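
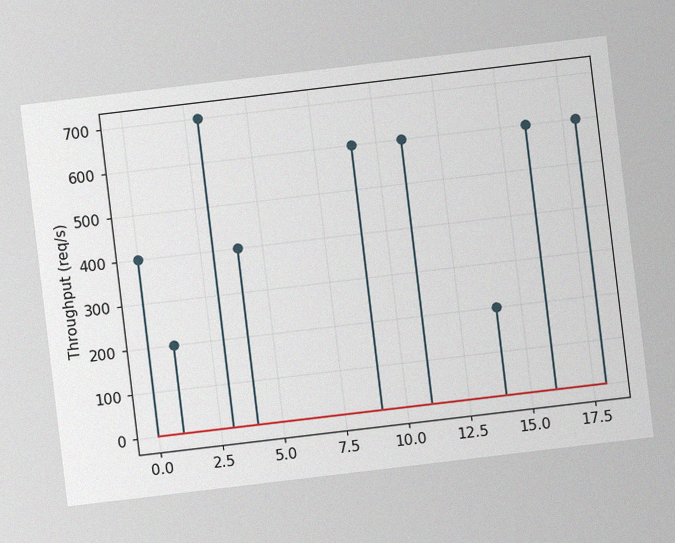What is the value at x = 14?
The chart is tilted about 7° counter-clockwise, with some photo noise. The stem at x=14 reaches 200req/s.

200req/s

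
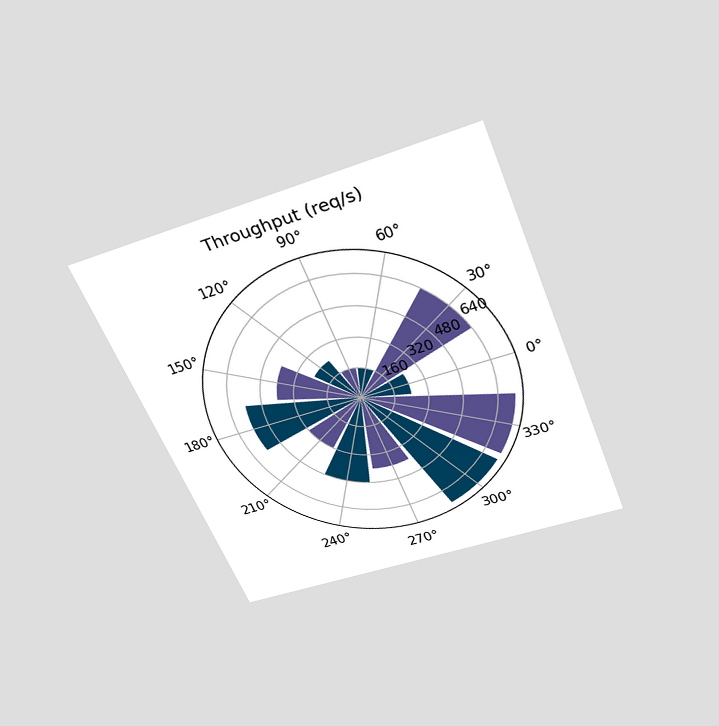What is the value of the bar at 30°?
640req/s

The chart is tilted about 22° counter-clockwise and viewed slightly from above. The bar at 30° reaches 640req/s on the radial axis.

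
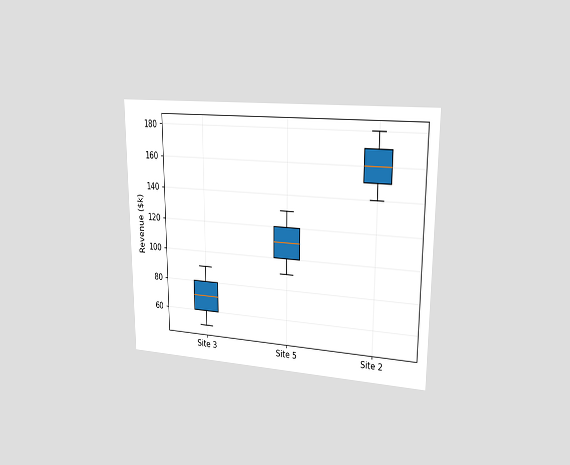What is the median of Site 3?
$70k

The chart is viewed slightly from the right. The median line in the Site 3 box sits at $70k.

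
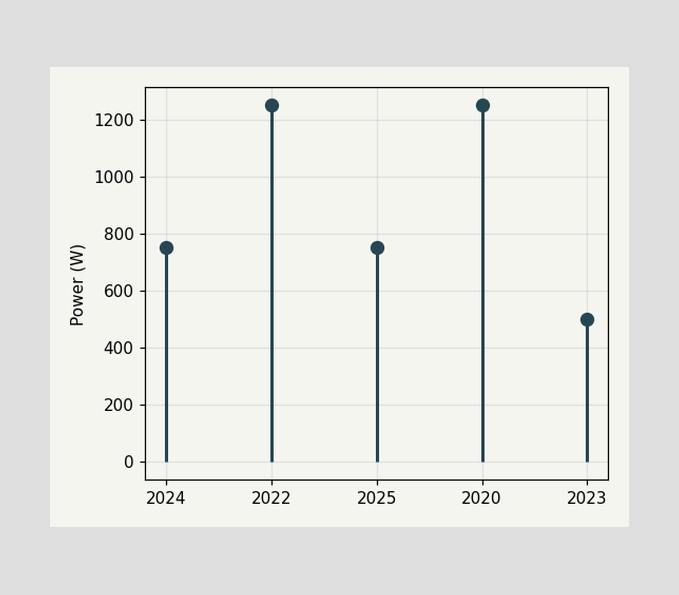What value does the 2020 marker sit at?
1250W

The 2020 marker sits at 1250W.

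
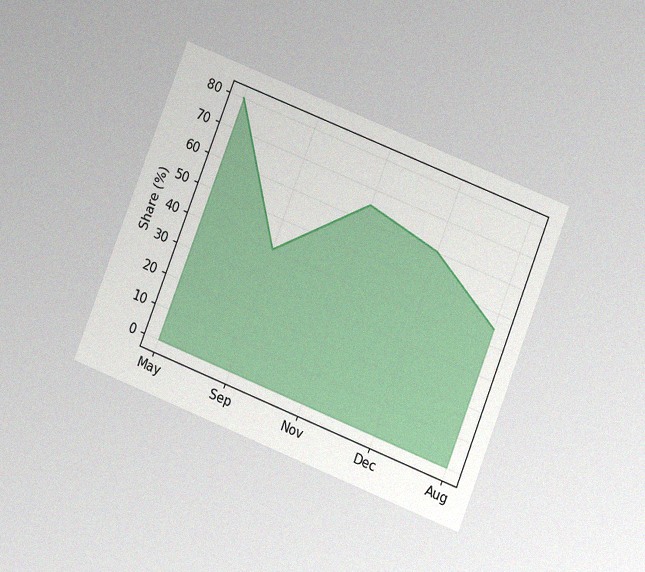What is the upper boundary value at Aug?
45%

The chart is tilted about 21° clockwise and viewed at a slight angle, with some photo noise. At Aug the upper boundary is at 45%.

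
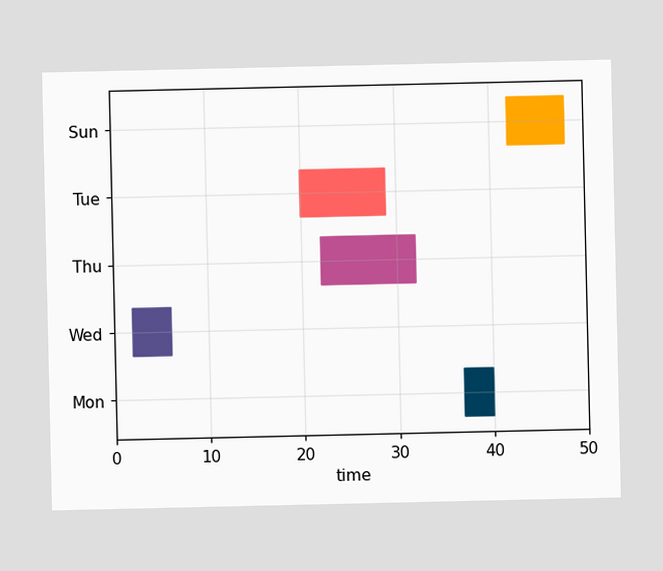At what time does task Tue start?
20

The Tue bar begins at t=20.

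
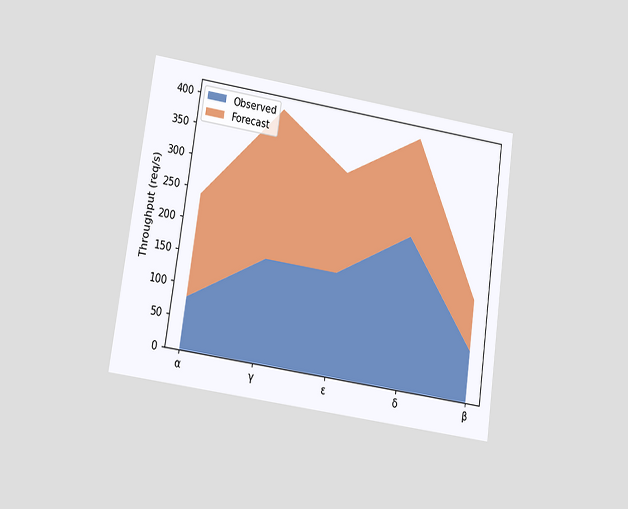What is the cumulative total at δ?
400req/s

The chart is tilted about 8° clockwise and viewed at a slight angle. The stacked total at δ reaches 400req/s.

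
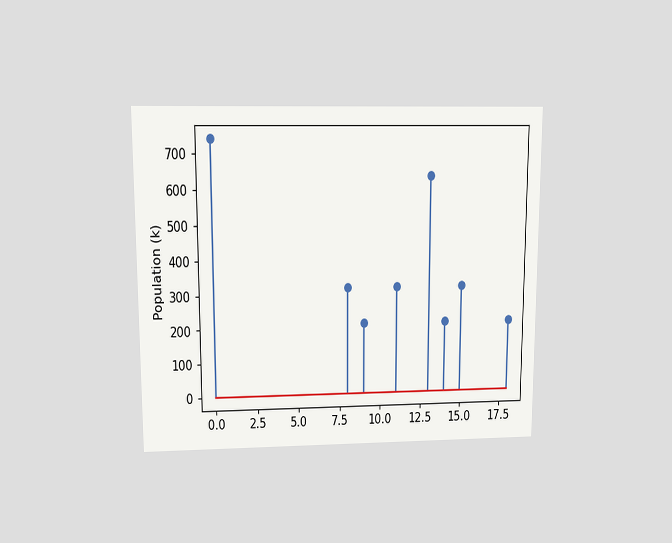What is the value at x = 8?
The chart is viewed slightly from above. The stem at x=8 reaches 318k.

318k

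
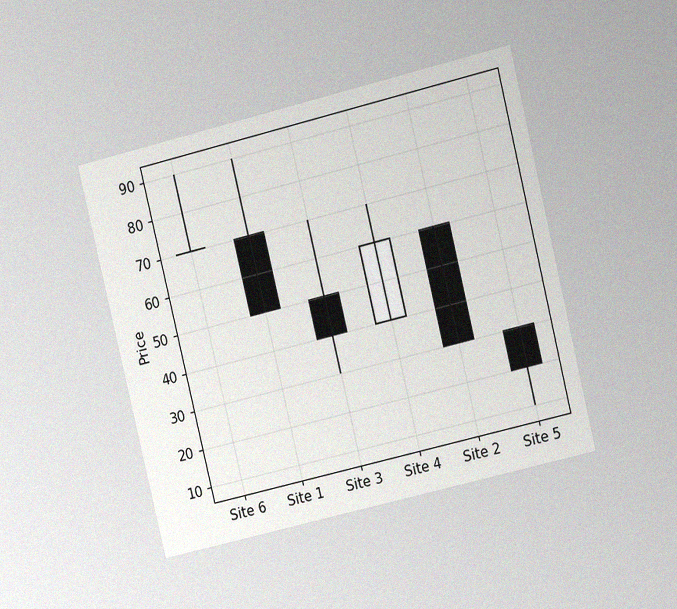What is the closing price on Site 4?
The chart is tilted about 14° counter-clockwise and viewed at a slight angle, with some photo noise. The Site 4 candle closes at 60.

60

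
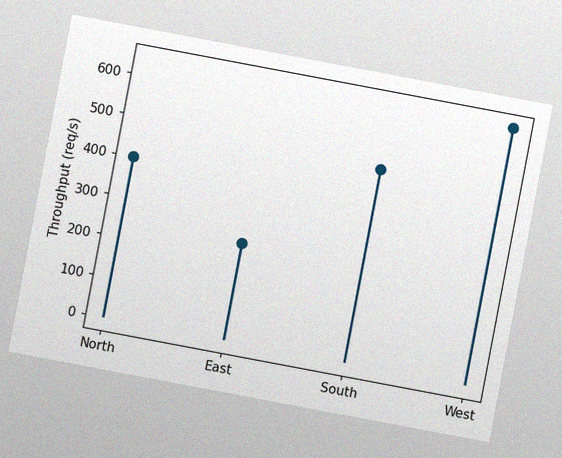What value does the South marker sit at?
The chart is tilted about 11° clockwise, with some photo noise. The South marker sits at 480req/s.

480req/s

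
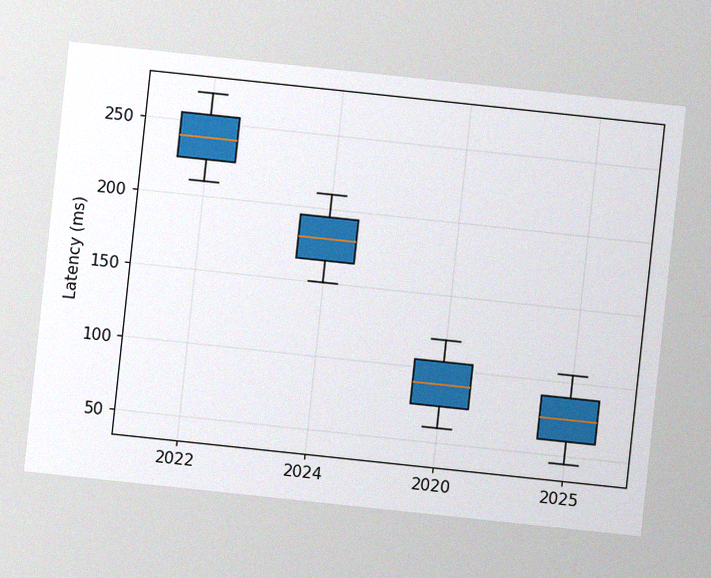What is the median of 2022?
The chart is tilted about 6° clockwise, with some photo noise. The median line in the 2022 box sits at 240ms.

240ms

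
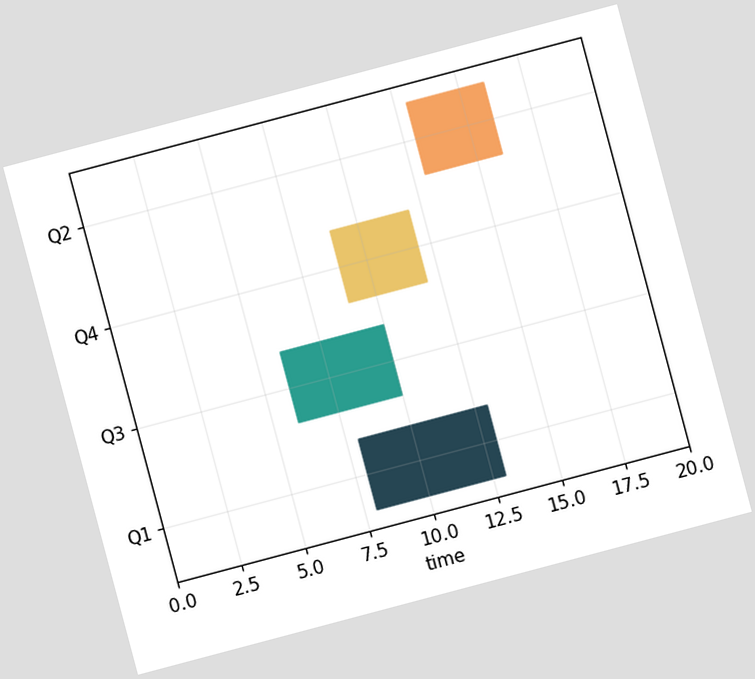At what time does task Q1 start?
8

The chart is tilted about 15° counter-clockwise. The Q1 bar begins at t=8.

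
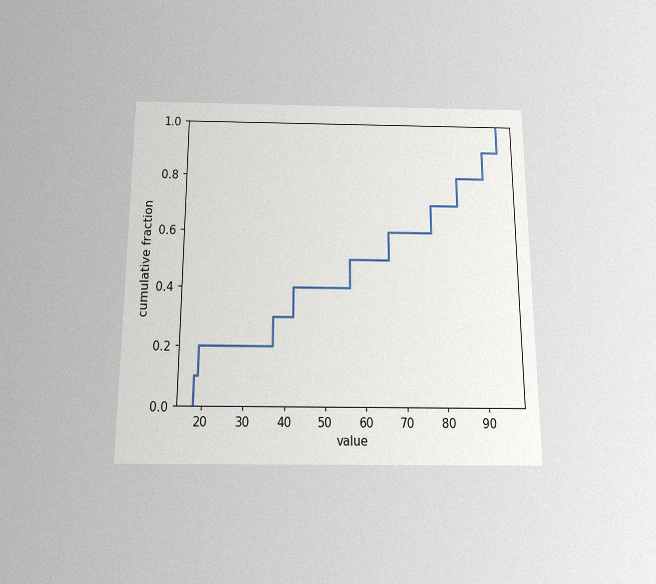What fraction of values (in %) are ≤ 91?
The chart is viewed slightly from below, with some photo noise. At x=91 the ECDF step is at 90%.

90%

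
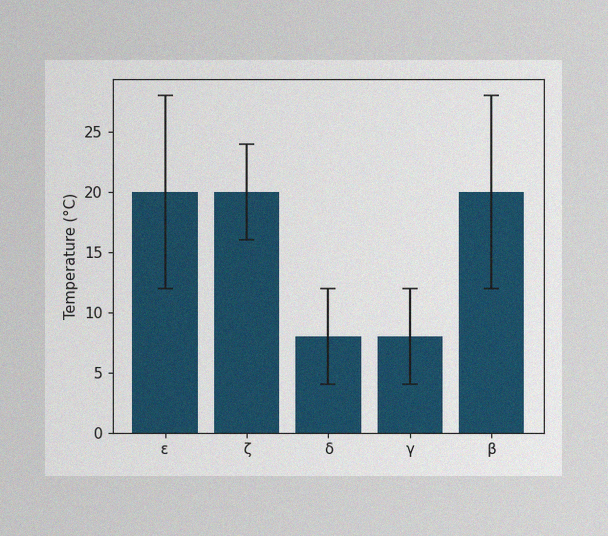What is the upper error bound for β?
28°C

The image has some photo noise and uneven lighting. The β bar's upper whisker reaches 28°C.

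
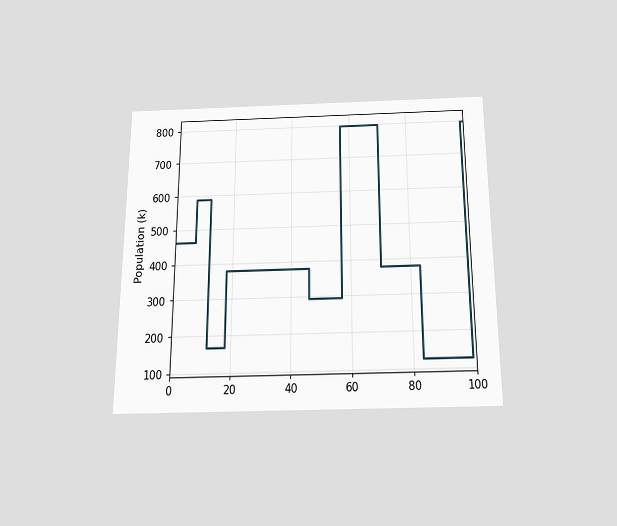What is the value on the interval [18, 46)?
378k

The chart is viewed slightly from below. On [18, 46) the step sits at 378k.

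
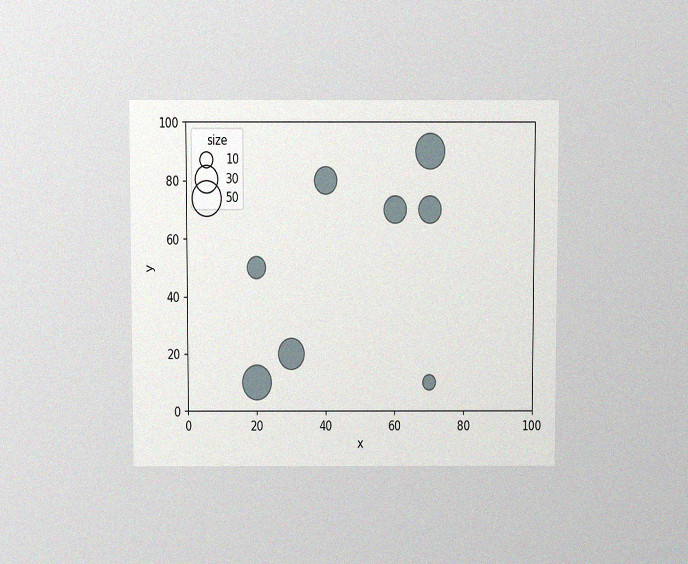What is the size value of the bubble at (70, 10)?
The chart is viewed slightly from above, with some photo noise. Matching the bubble at (70, 10) against the size legend gives 10.

10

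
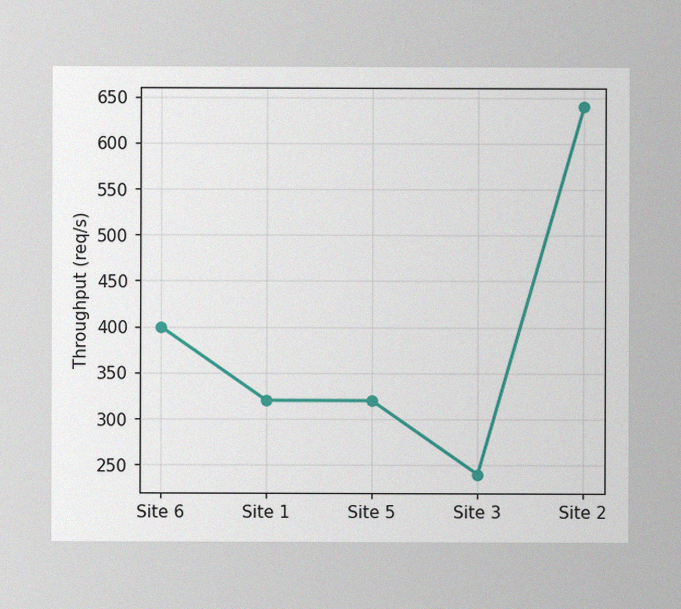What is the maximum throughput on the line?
The image has some photo noise and uneven lighting. The highest point is at Site 2, and reading across to the y-axis gives 640req/s.

640req/s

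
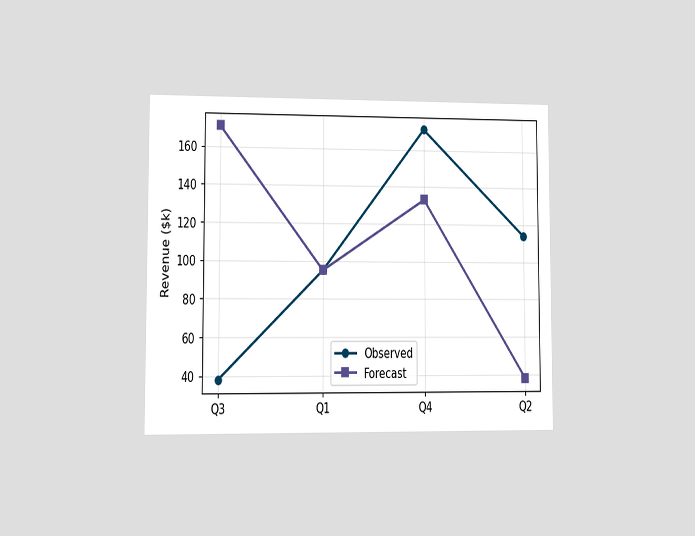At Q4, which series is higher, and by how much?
The chart is viewed at a slight angle. At Q4, Observed sits above the other line by $38k.

Observed, by $38k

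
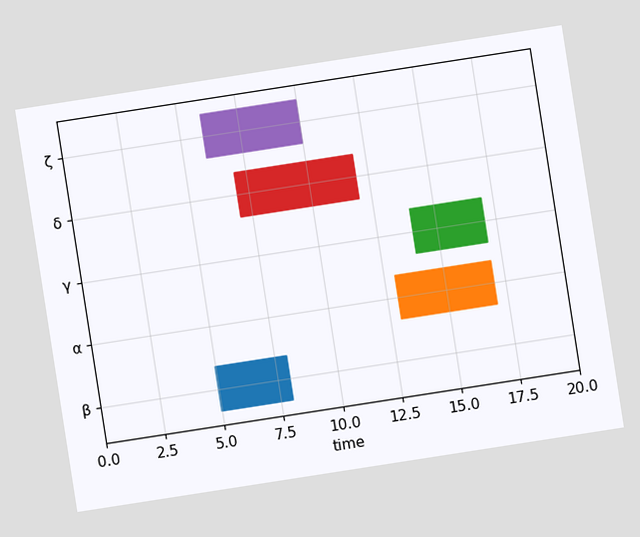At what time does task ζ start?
6

The chart is tilted about 9° counter-clockwise. The ζ bar begins at t=6.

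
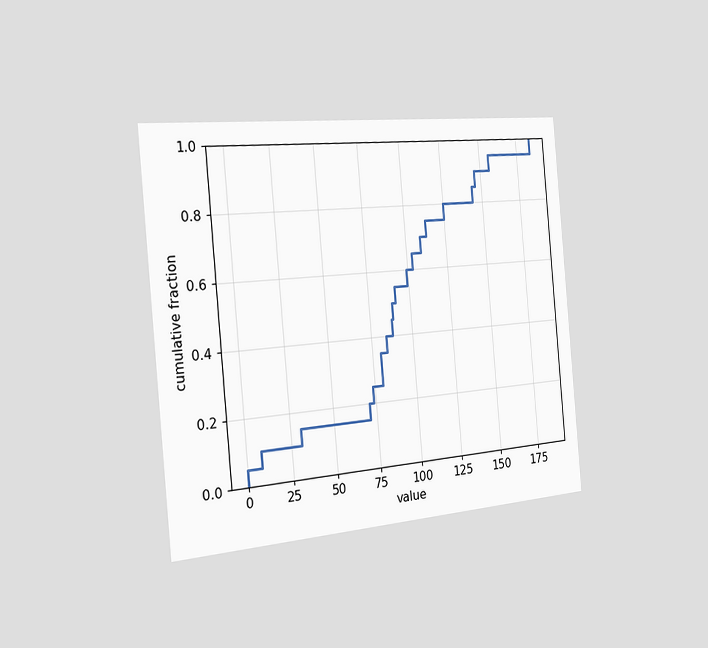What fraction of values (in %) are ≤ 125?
80%

The chart is tilted about 5° counter-clockwise and viewed slightly from the left. At x=125 the ECDF step is at 80%.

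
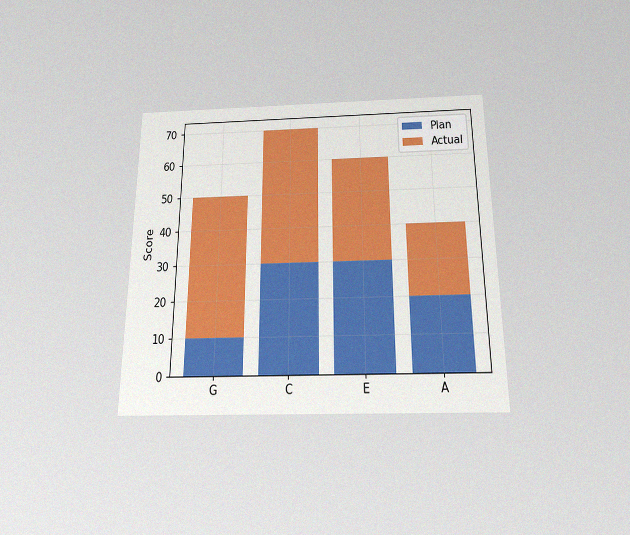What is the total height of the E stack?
60

The chart is viewed slightly from below, with some photo noise. The E stack's top reaches 60 on the y-axis.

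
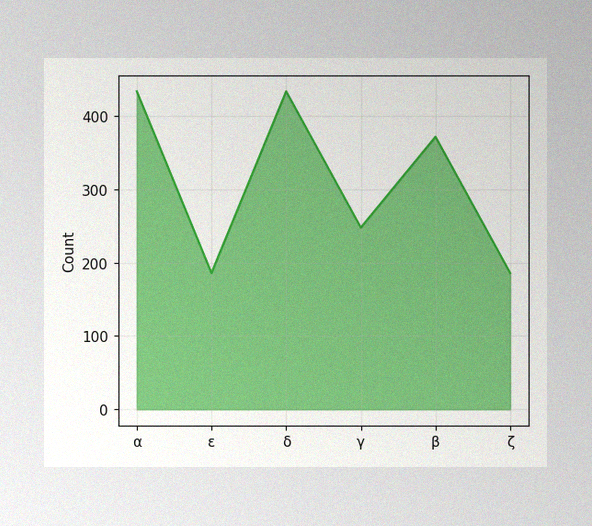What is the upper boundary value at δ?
The image has some photo noise and uneven lighting. At δ the upper boundary is at 434.

434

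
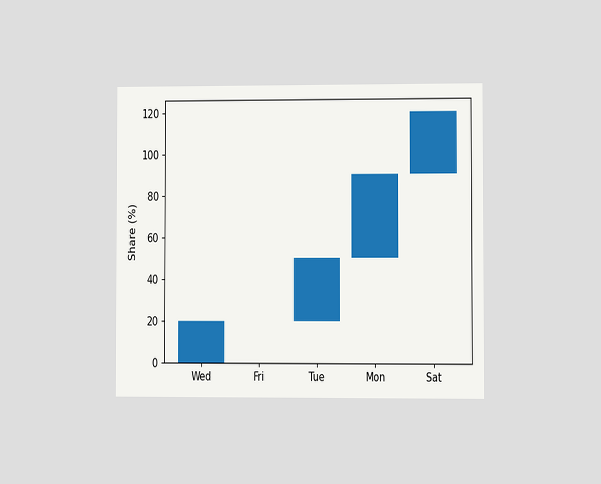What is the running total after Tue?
50%

The chart is viewed at a slight angle. After Tue the running total reaches 50%.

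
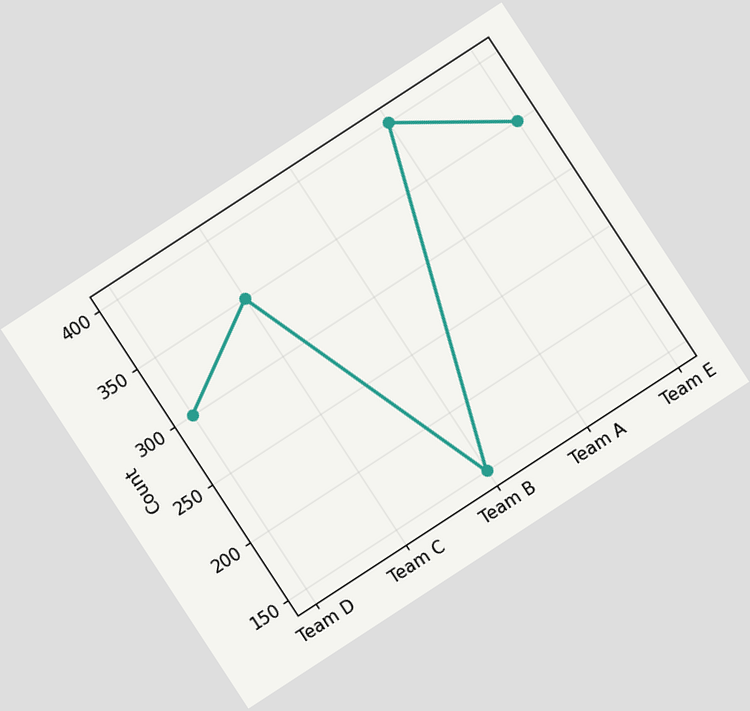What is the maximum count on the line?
400

The chart is tilted about 33° counter-clockwise. The highest point is at Team A, and reading across to the y-axis gives 400.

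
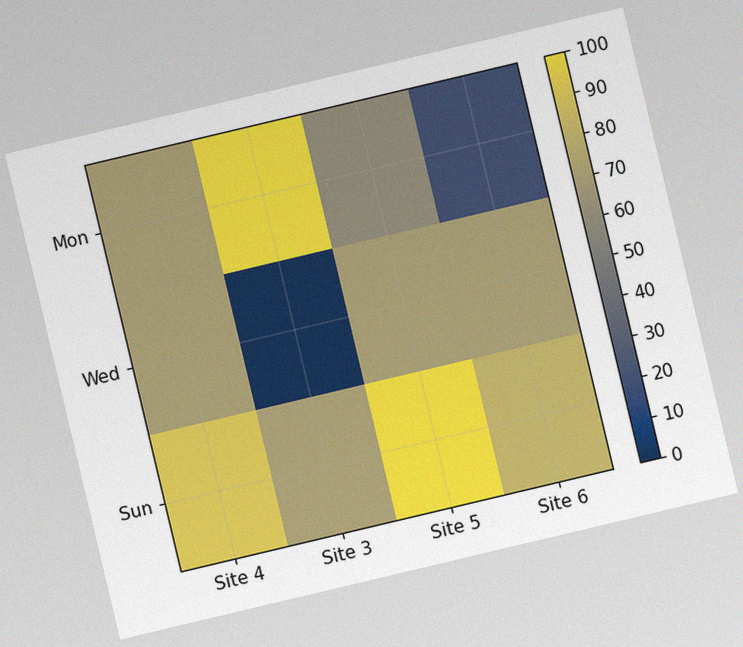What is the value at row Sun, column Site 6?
The chart is tilted about 13° counter-clockwise, with some photo noise. Matching cell (Sun, Site 6) against the colorbar gives 80.

80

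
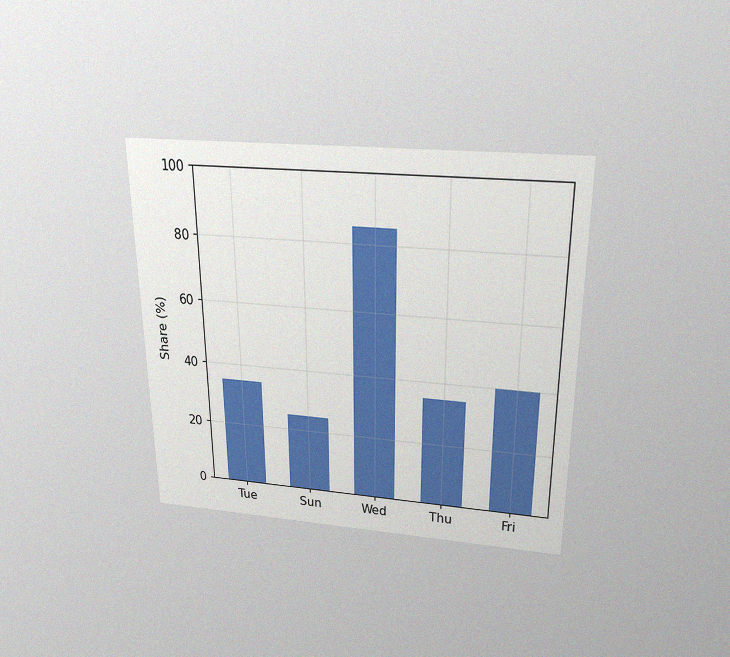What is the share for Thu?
35%

The chart is viewed slightly from above, with some photo noise. Reading along the chart's y-axis, the Thu bar reaches 35%.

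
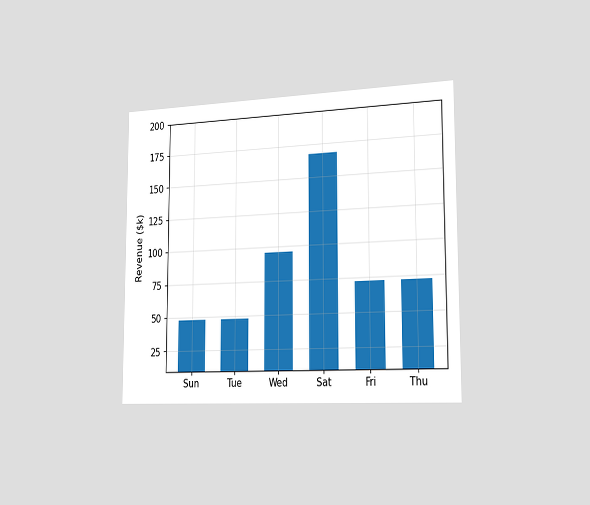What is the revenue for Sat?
The chart is viewed slightly from the right. Reading along the chart's y-axis, the Sat bar reaches $168k.

$168k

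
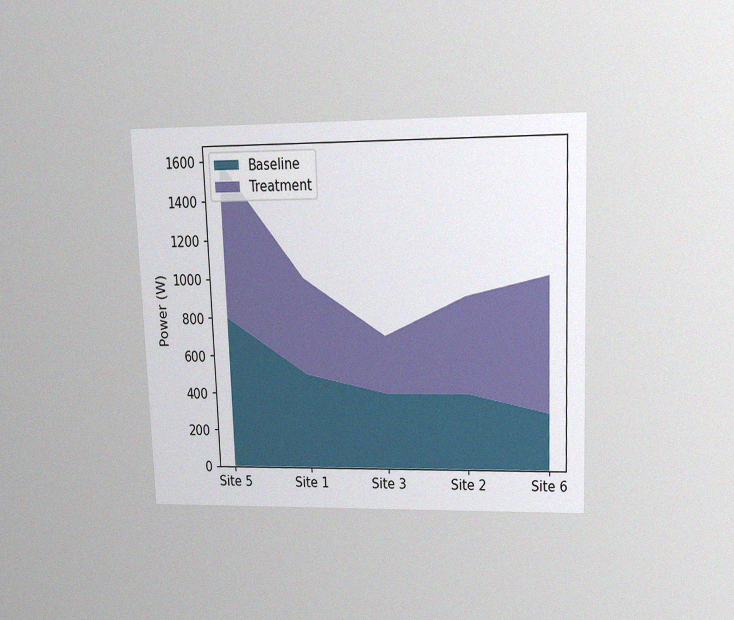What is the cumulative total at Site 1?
The chart is tilted about 2° counter-clockwise and viewed at a slight angle, with some photo noise. The stacked total at Site 1 reaches 1000W.

1000W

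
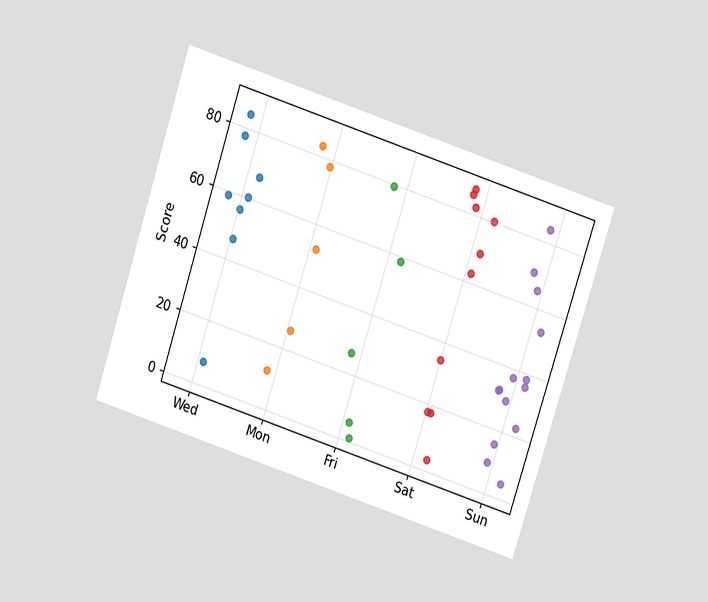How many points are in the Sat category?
10

The chart is tilted about 18° clockwise and viewed slightly from above. Counting the markers in the Sat column gives 10.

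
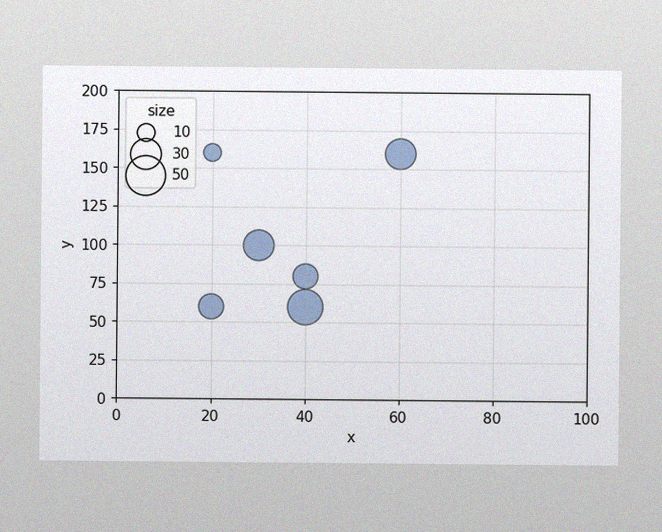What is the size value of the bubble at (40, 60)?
The image has some photo noise and uneven lighting. Matching the bubble at (40, 60) against the size legend gives 40.

40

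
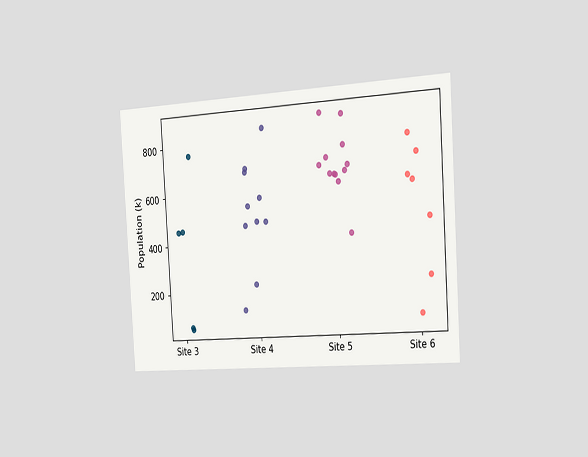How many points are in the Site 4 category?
The chart is tilted about 4° counter-clockwise and viewed slightly from the right. Counting the markers in the Site 4 column gives 10.

10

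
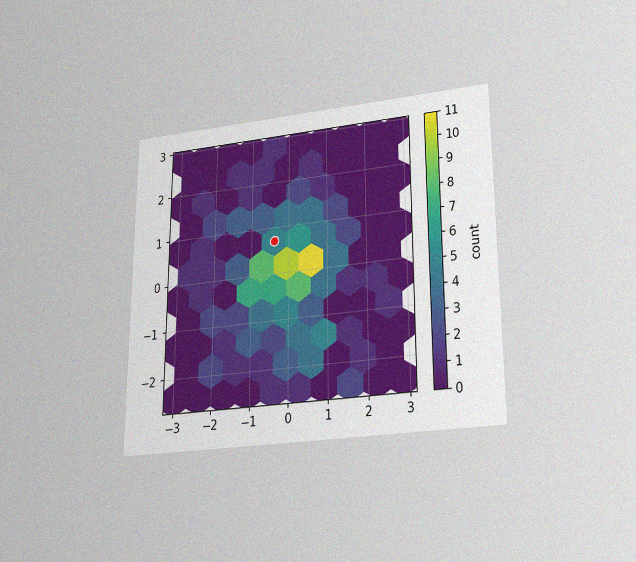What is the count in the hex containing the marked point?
5

The chart is viewed slightly from below, with some photo noise. The marked hex reads 5 on the colorbar.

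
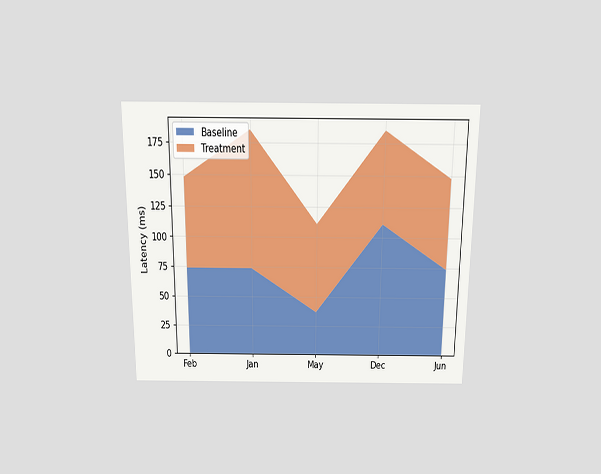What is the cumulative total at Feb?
148ms

The chart is viewed slightly from above. The stacked total at Feb reaches 148ms.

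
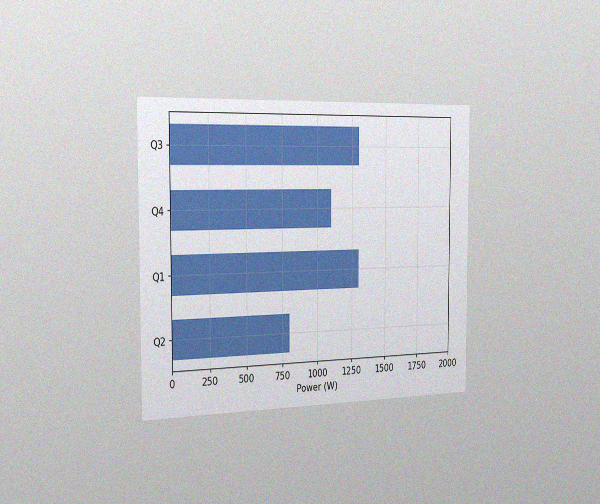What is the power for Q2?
The chart is viewed slightly from the left, with some photo noise. Reading along the chart's x-axis, the Q2 bar reaches 800W.

800W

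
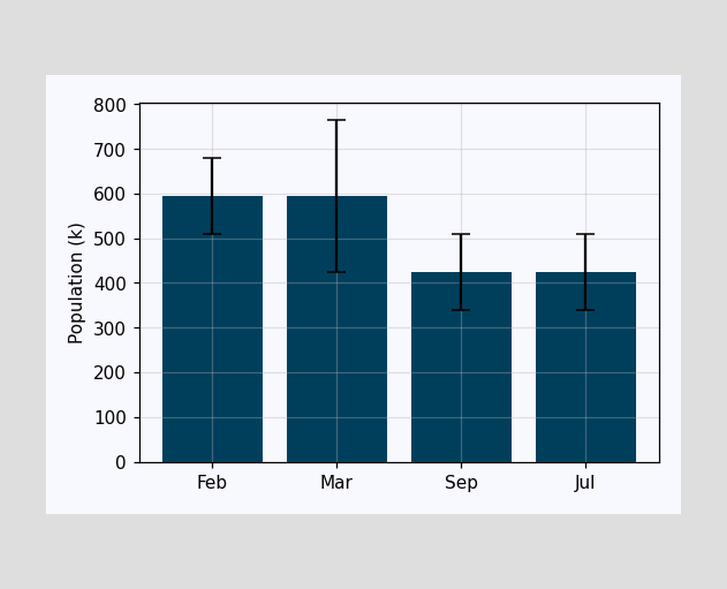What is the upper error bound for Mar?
The Mar bar's upper whisker reaches 765k.

765k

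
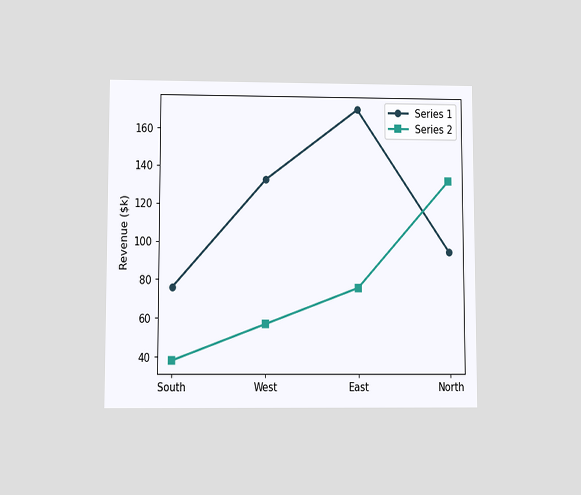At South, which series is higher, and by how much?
The chart is viewed slightly from below. At South, Series 1 sits above the other line by $38k.

Series 1, by $38k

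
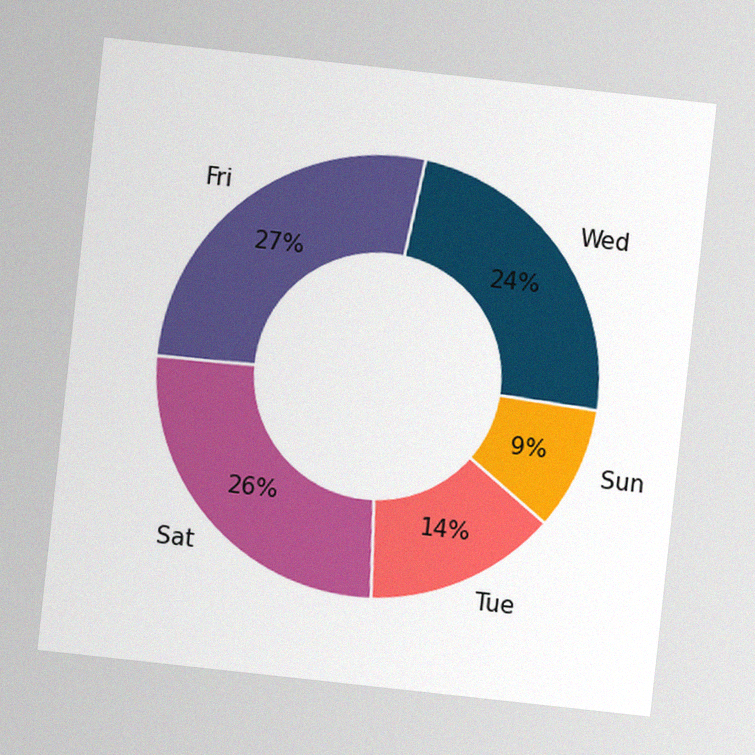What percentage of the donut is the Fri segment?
The chart is tilted about 6° clockwise, with some photo noise. The Fri segment takes up 27% of the ring.

27%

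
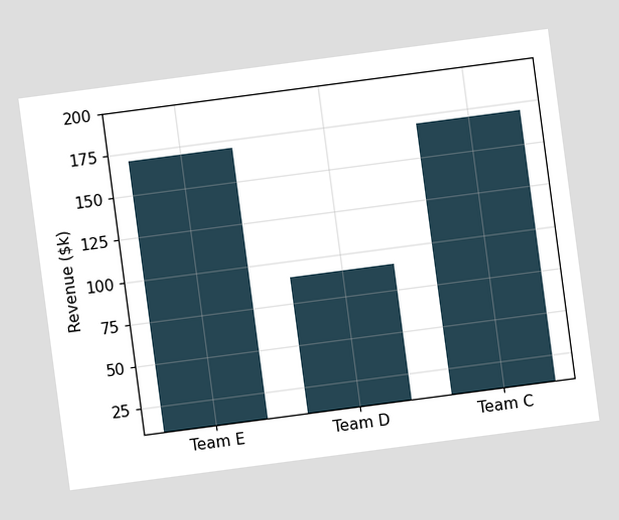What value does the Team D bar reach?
The chart is tilted about 8° counter-clockwise. Reading along the chart's y-axis, the Team D bar reaches $90k.

$90k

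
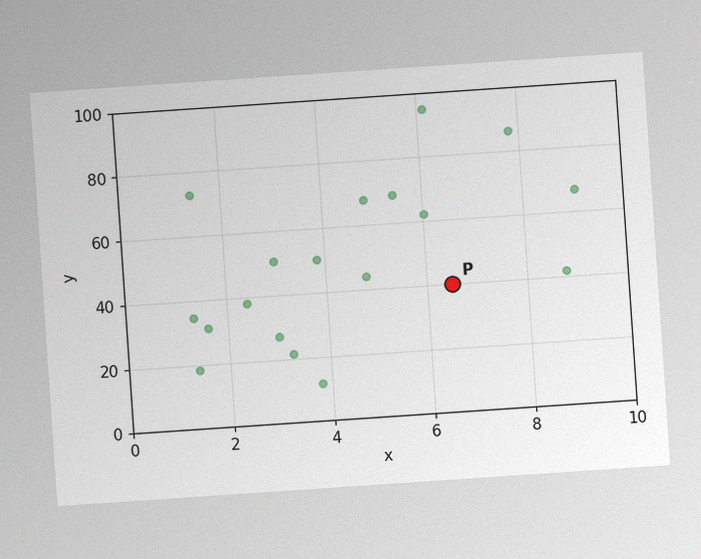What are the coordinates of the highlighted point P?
(6.5, 40)

The chart is tilted about 4° counter-clockwise, with some photo noise. Following the gridlines from P to each axis, P sits at (6.5, 40).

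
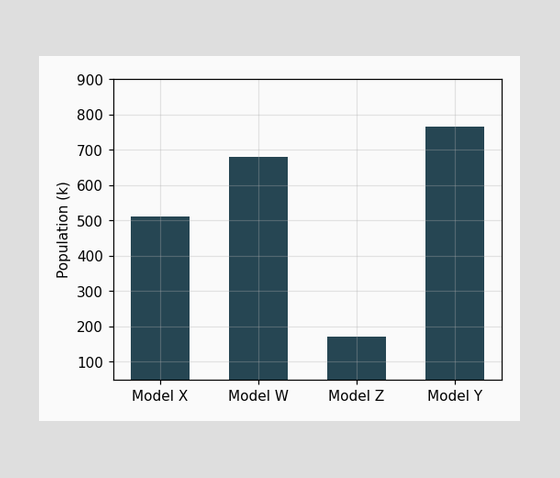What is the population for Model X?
Reading along the chart's y-axis, the Model X bar reaches 510k.

510k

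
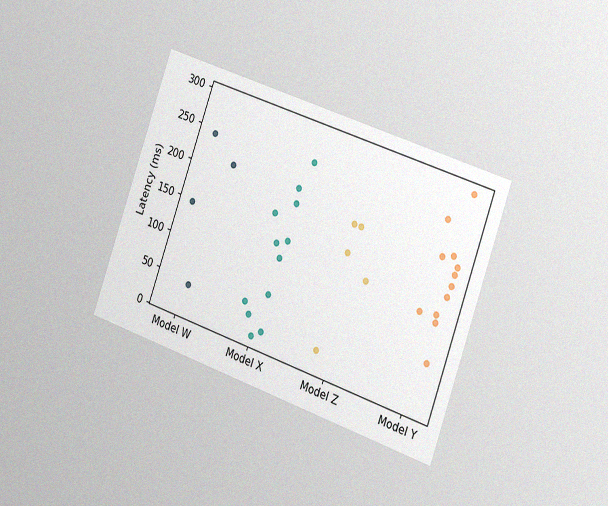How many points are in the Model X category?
12

The chart is tilted about 19° clockwise and viewed slightly from the right, with some photo noise. Counting the markers in the Model X column gives 12.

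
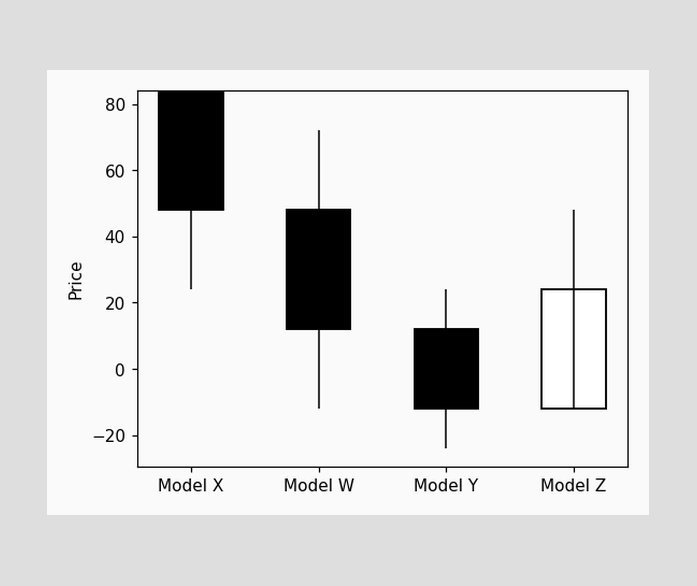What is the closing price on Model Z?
The Model Z candle closes at 24.

24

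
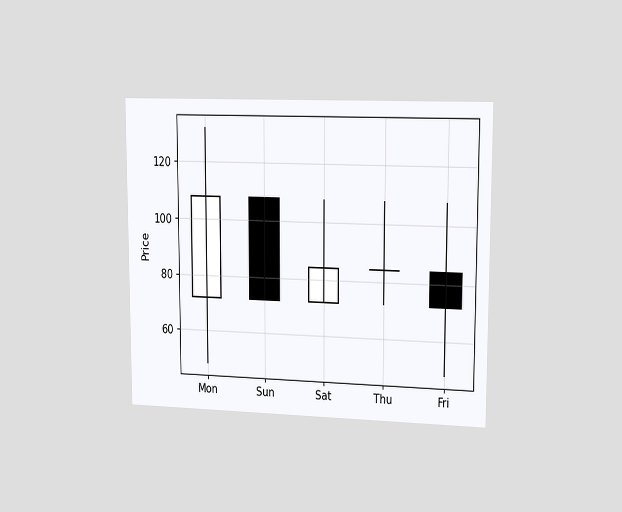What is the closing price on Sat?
84

The chart is viewed slightly from the right. The Sat candle closes at 84.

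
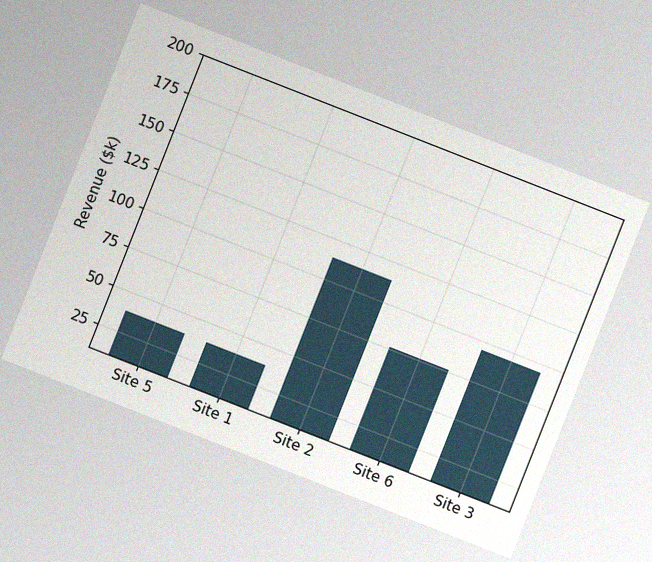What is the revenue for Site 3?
$95k

The chart is tilted about 21° clockwise, with some photo noise. Reading along the chart's y-axis, the Site 3 bar reaches $95k.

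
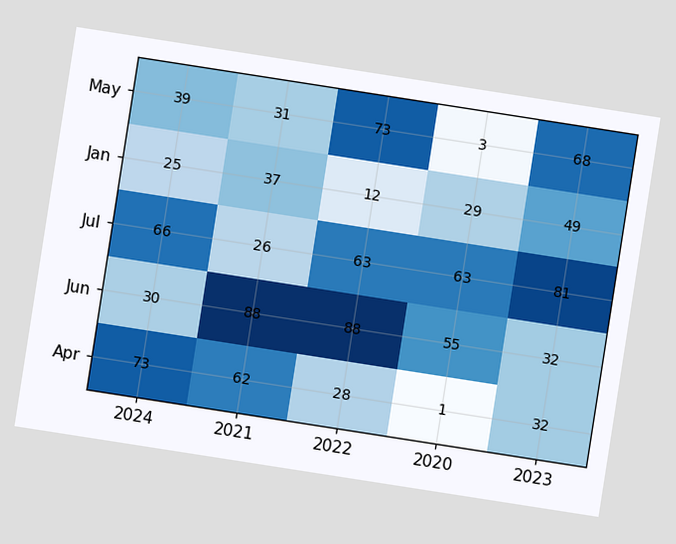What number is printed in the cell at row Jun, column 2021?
The chart is tilted about 9° clockwise. The (Jun, 2021) cell reads 88.

88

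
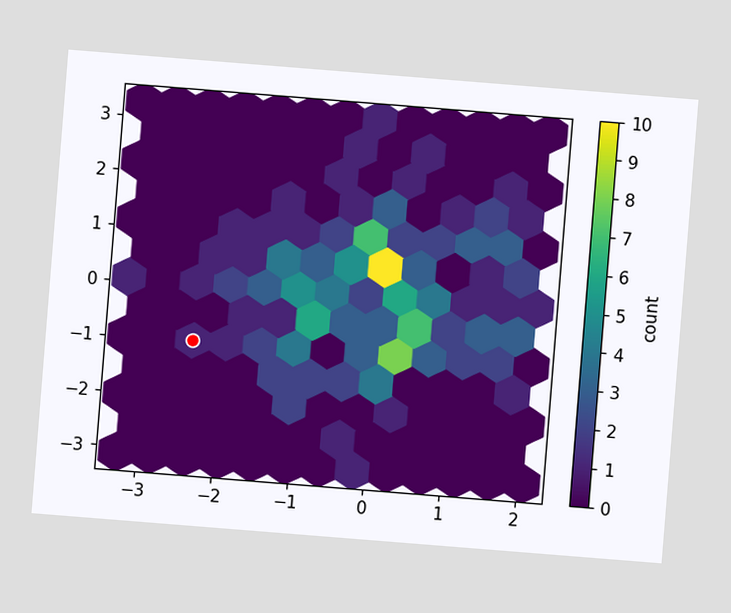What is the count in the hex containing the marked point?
The chart is tilted about 5° clockwise. The marked hex reads 1 on the colorbar.

1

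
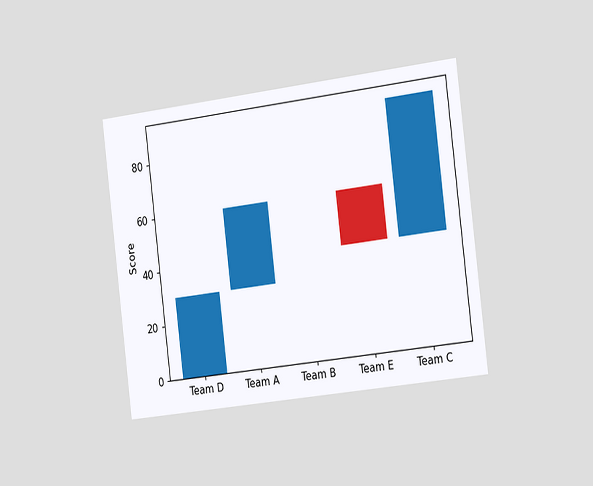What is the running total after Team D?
30

The chart is tilted about 7° counter-clockwise and viewed slightly from the right. After Team D the running total reaches 30.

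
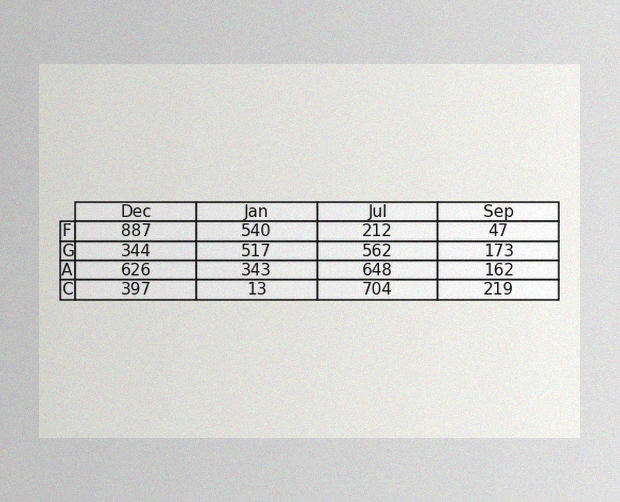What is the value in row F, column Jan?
540

The image has some photo noise and uneven lighting. The (F, Jan) cell reads 540.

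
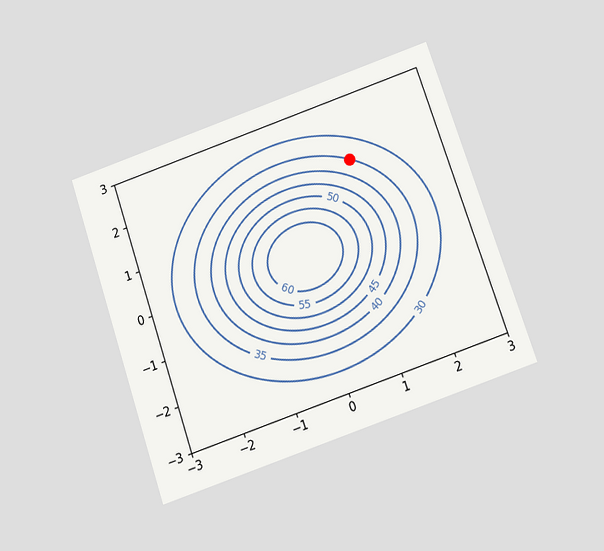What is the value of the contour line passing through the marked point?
35

The chart is tilted about 19° counter-clockwise and viewed slightly from below. The marked point sits on the contour labelled 35.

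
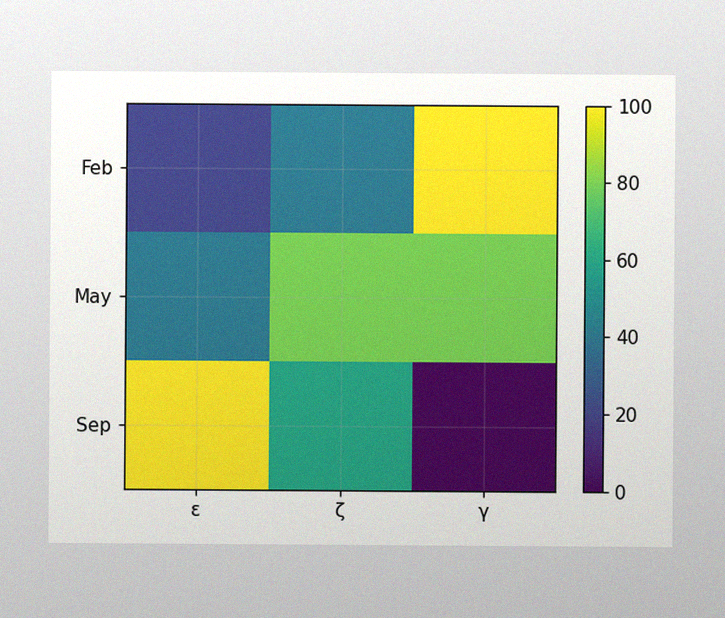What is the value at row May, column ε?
The image has some photo noise and uneven lighting. Matching cell (May, ε) against the colorbar gives 40.

40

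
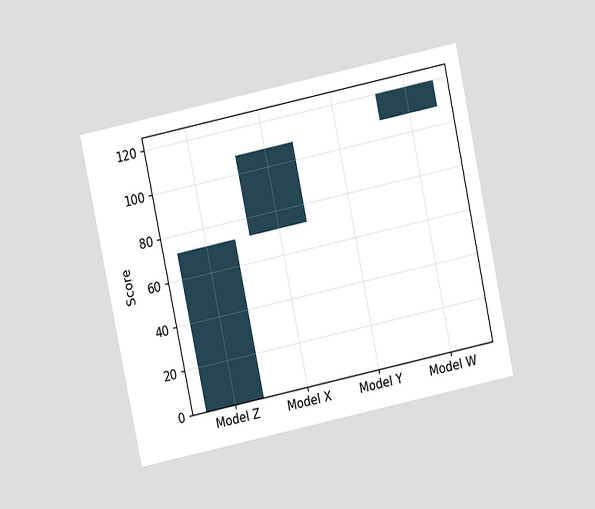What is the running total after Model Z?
72

The chart is tilted about 12° counter-clockwise and viewed at a slight angle. After Model Z the running total reaches 72.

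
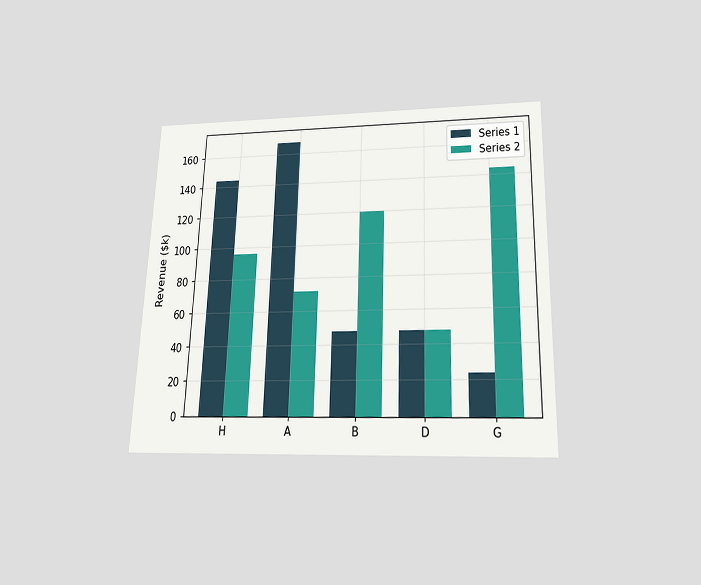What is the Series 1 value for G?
The chart is viewed slightly from below. The Series 1 bar at G reaches $24k on the y-axis.

$24k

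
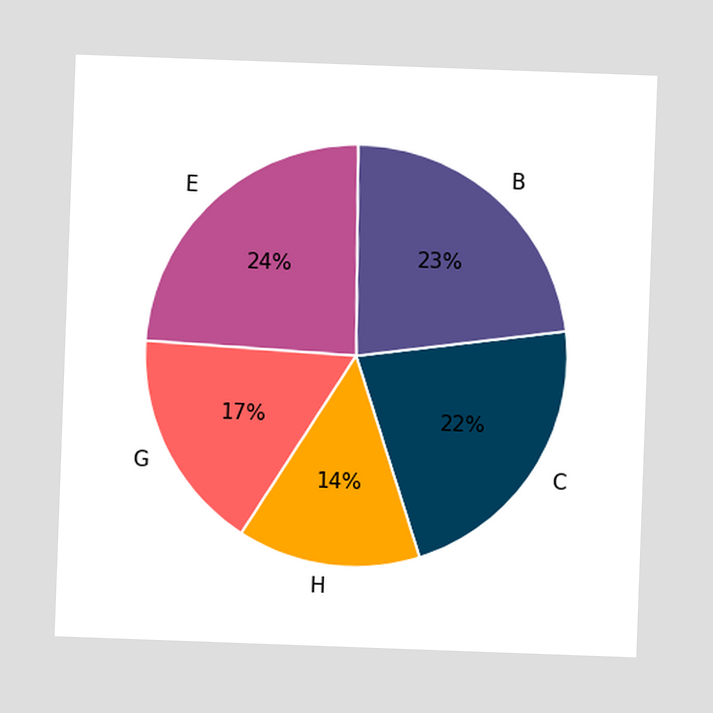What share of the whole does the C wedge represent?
The chart is tilted about 2° clockwise. The C slice takes up 22% of the pie.

22%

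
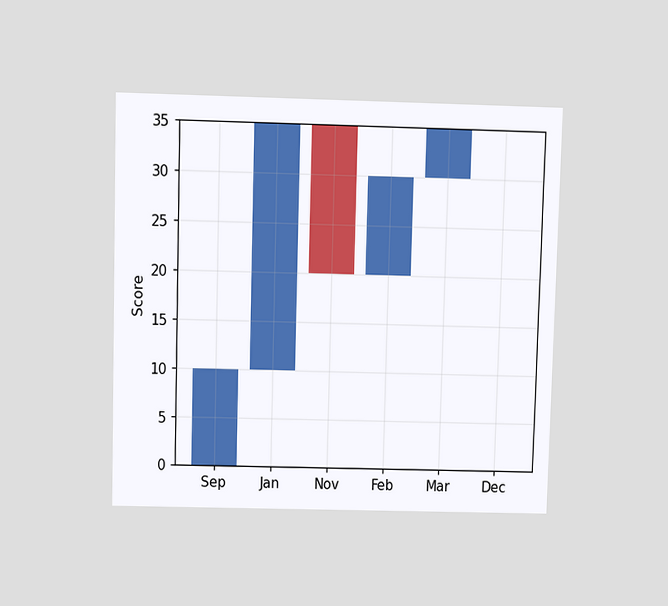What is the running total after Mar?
35

The chart is viewed at a slight angle. After Mar the running total reaches 35.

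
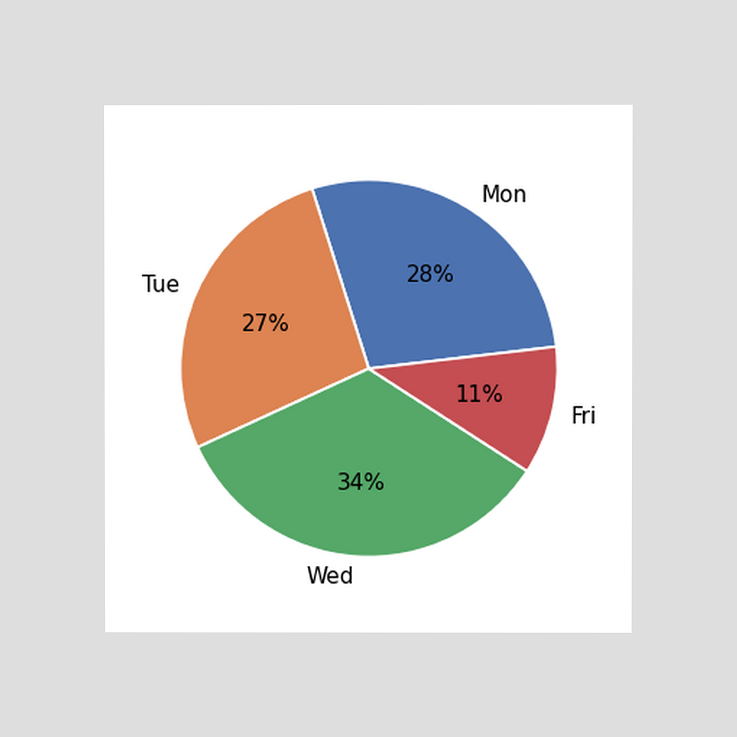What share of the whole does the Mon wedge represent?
The chart is viewed at a slight angle. The Mon slice takes up 28% of the pie.

28%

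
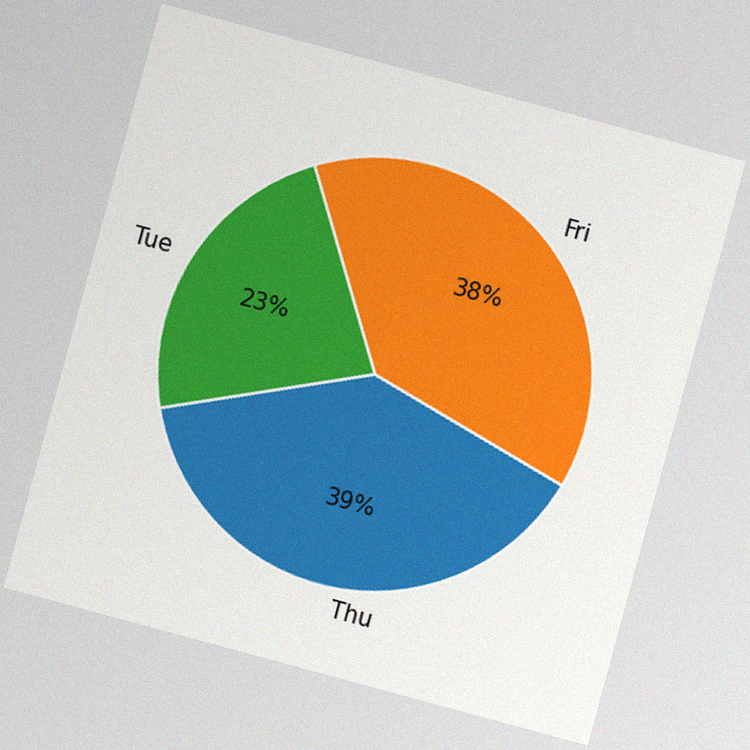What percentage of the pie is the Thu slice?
The chart is tilted about 15° clockwise, with some photo noise. The Thu slice takes up 39% of the pie.

39%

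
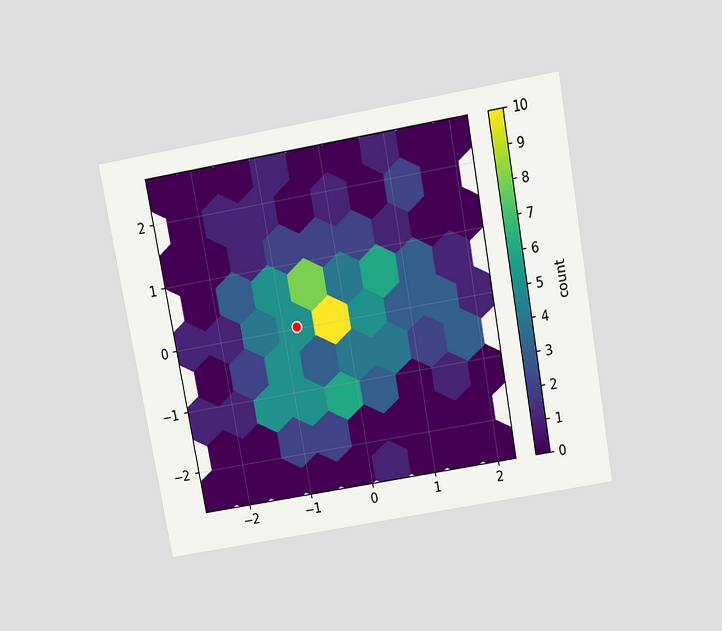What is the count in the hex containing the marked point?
The chart is tilted about 10° counter-clockwise and viewed slightly from above. The marked hex reads 5 on the colorbar.

5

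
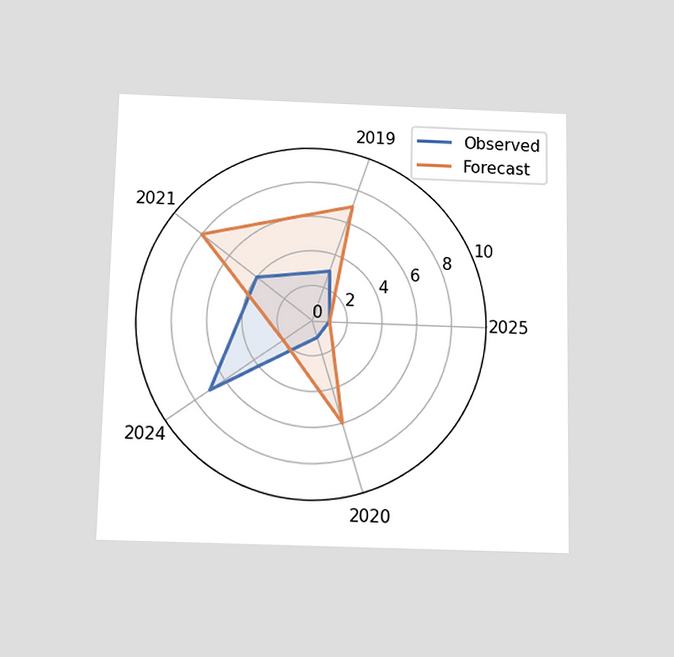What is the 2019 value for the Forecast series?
The chart is viewed slightly from below. On the 2019 axis, Forecast reaches 7.

7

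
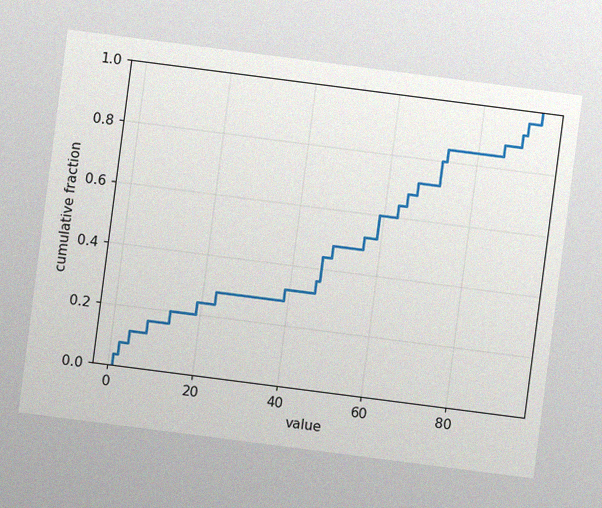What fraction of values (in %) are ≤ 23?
28%

The chart is tilted about 7° clockwise, with some photo noise. At x=23 the ECDF step is at 28%.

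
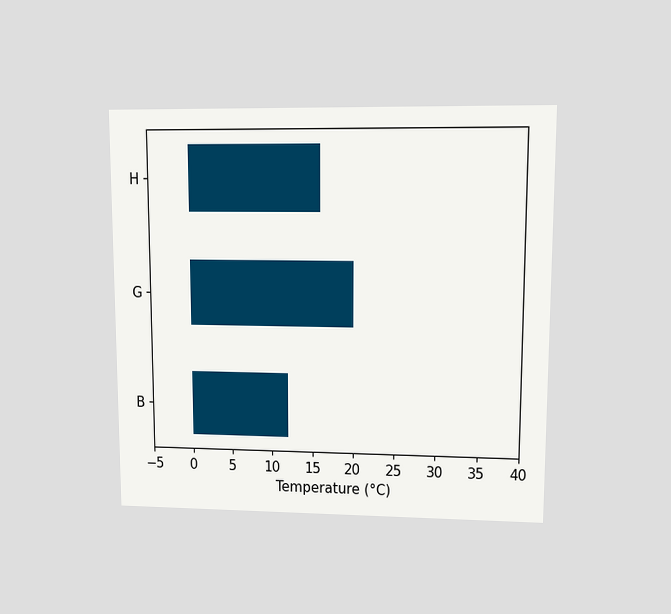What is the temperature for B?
The chart is viewed at a slight angle. Reading along the chart's x-axis, the B bar reaches 12°C.

12°C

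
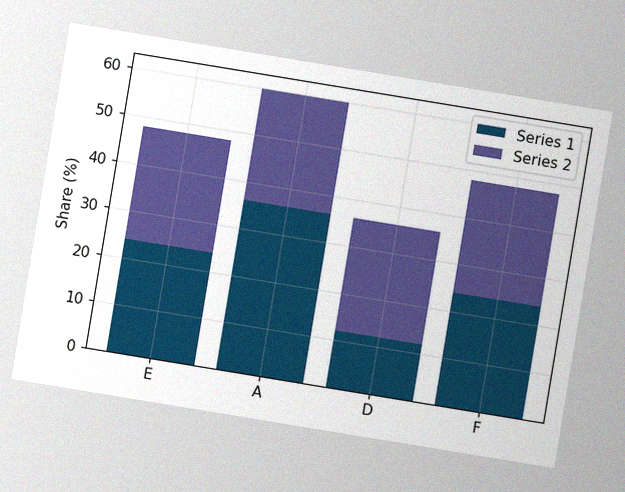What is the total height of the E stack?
48%

The chart is tilted about 9° clockwise, with some photo noise. The E stack's top reaches 48% on the y-axis.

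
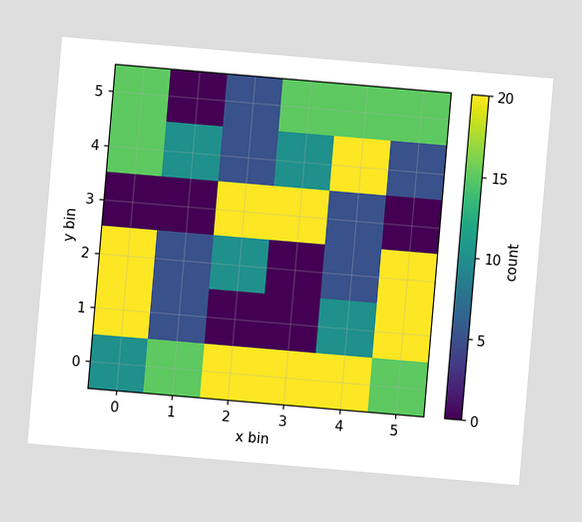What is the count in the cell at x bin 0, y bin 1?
20

The chart is tilted about 5° clockwise. Matching the cell (0, 1) against the colorbar gives 20.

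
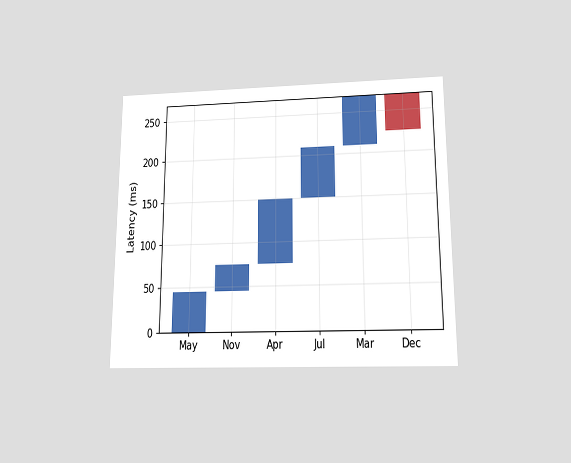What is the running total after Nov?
The chart is viewed slightly from below. After Nov the running total reaches 75ms.

75ms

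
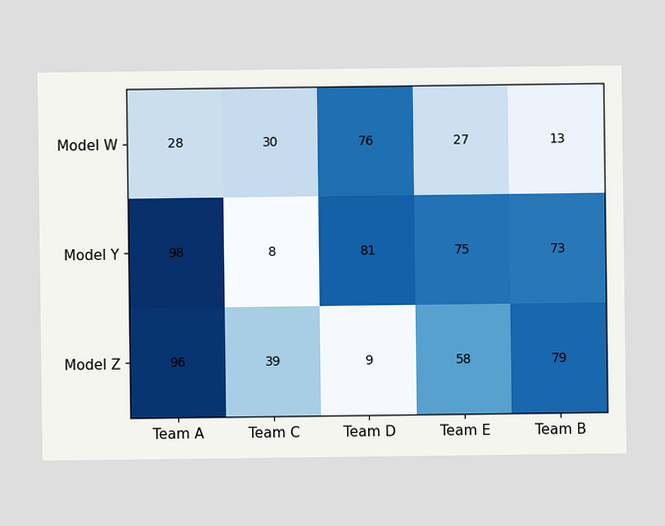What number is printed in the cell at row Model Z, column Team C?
39

The (Model Z, Team C) cell reads 39.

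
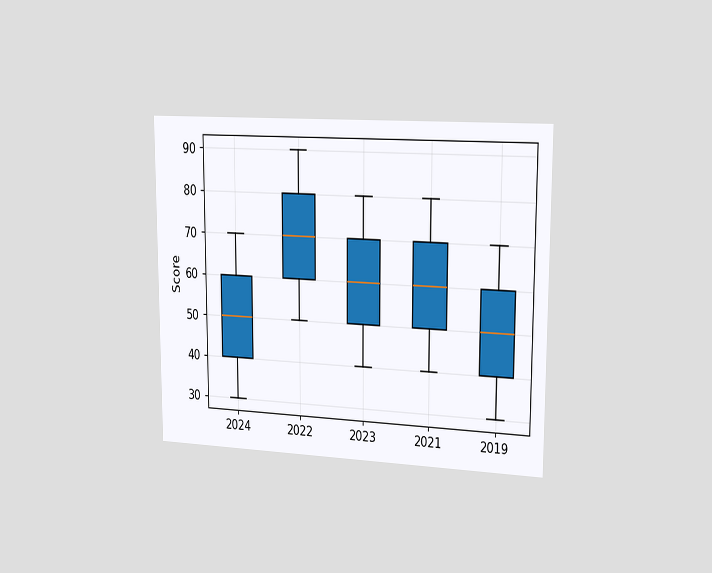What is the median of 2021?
The chart is viewed slightly from the right. The median line in the 2021 box sits at 60.

60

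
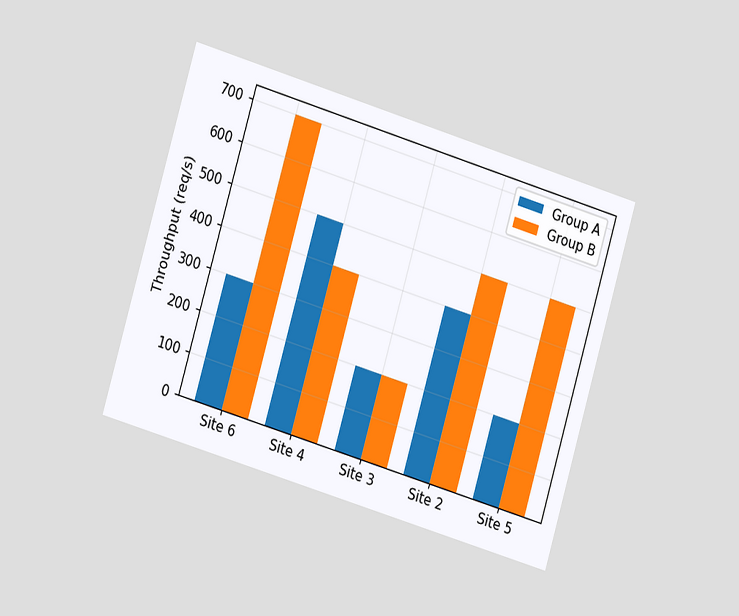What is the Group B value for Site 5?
The chart is tilted about 17° clockwise and viewed slightly from the left. The Group B bar at Site 5 reaches 500req/s on the y-axis.

500req/s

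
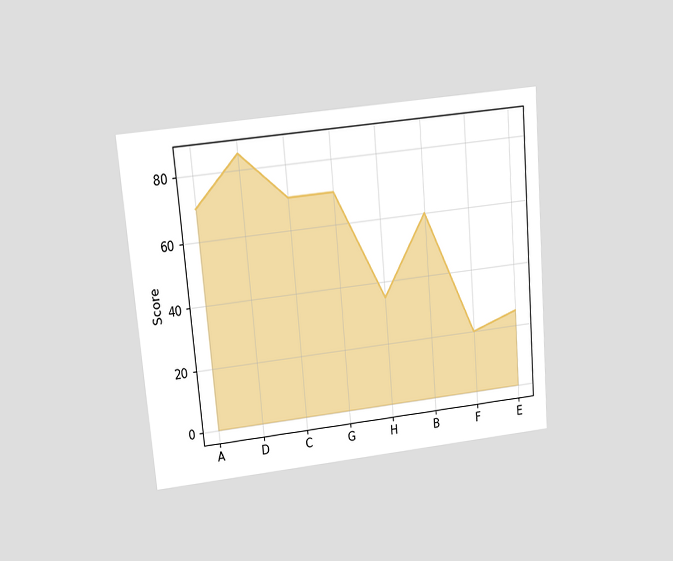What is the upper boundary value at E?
The chart is tilted about 5° counter-clockwise and viewed slightly from above. At E the upper boundary is at 25.

25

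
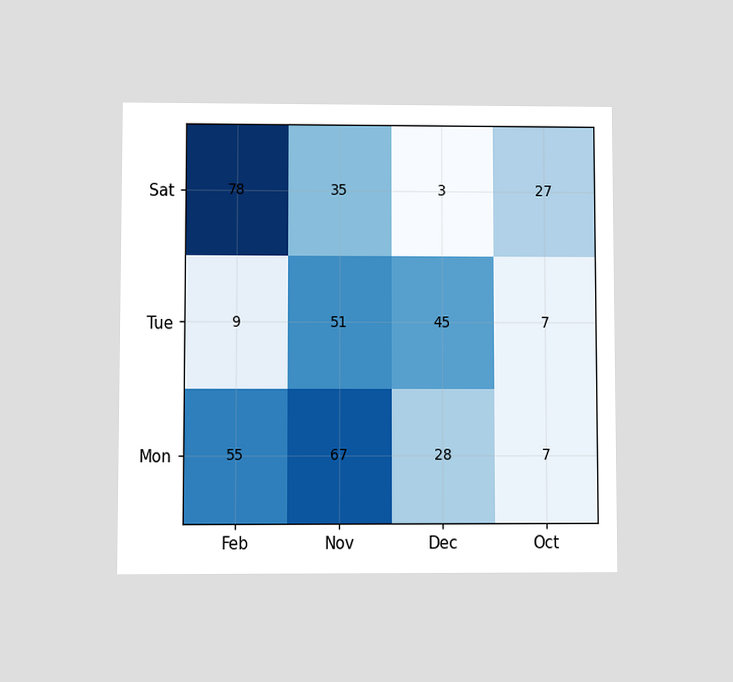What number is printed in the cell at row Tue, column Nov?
51

The chart is viewed at a slight angle. The (Tue, Nov) cell reads 51.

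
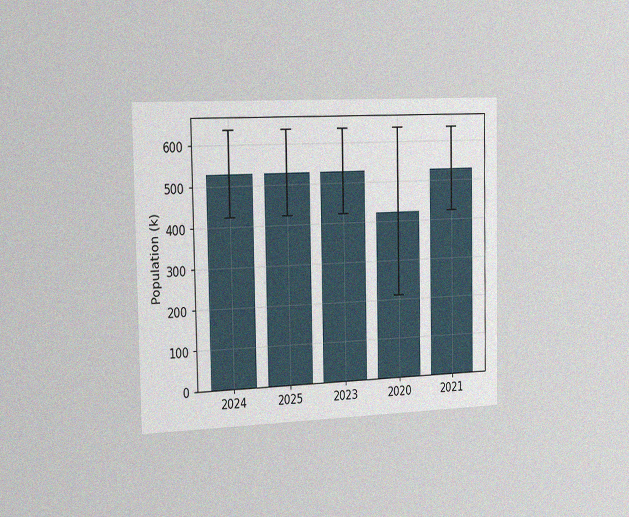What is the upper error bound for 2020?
636k

The chart is viewed slightly from the left, with some photo noise. The 2020 bar's upper whisker reaches 636k.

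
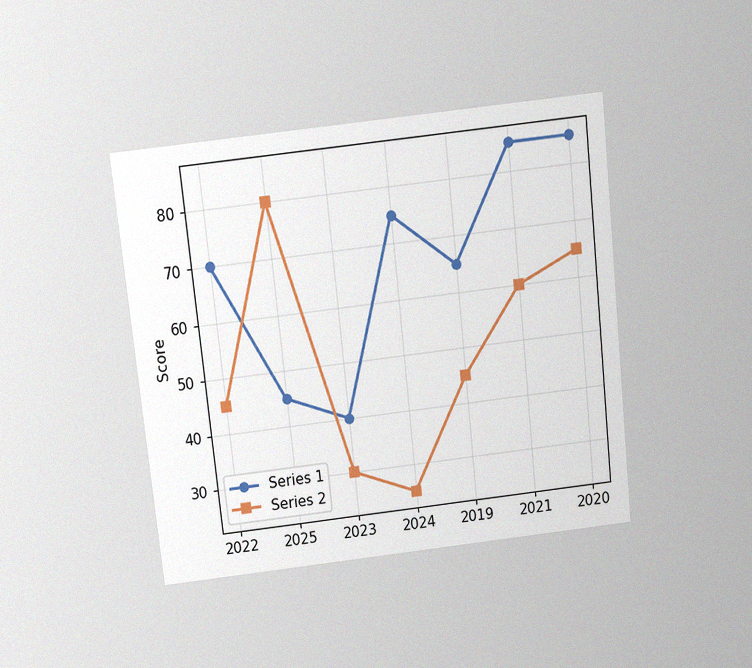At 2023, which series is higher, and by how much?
The chart is tilted about 6° counter-clockwise and viewed slightly from above, with some photo noise. At 2023, Series 1 sits above the other line by 10.

Series 1, by 10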